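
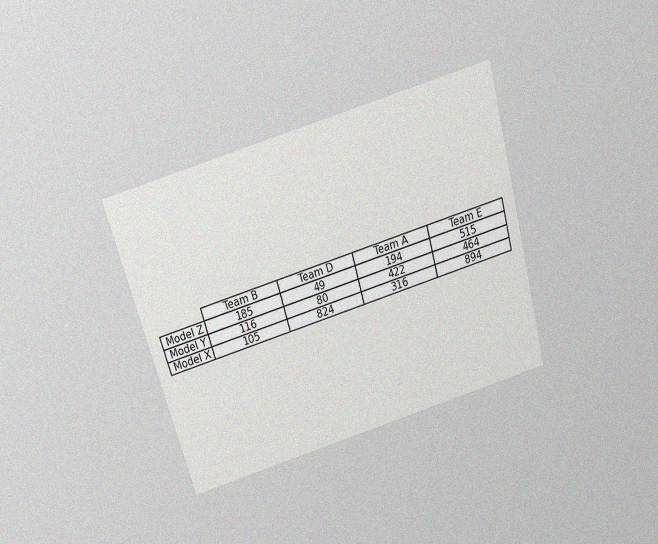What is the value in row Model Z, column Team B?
The chart is tilted about 16° counter-clockwise and viewed slightly from above, with some photo noise. The (Model Z, Team B) cell reads 185.

185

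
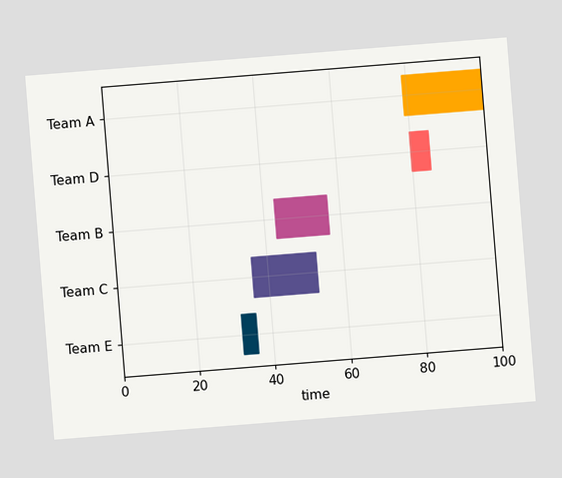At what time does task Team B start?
The chart is tilted about 5° counter-clockwise. The Team B bar begins at t=43.

43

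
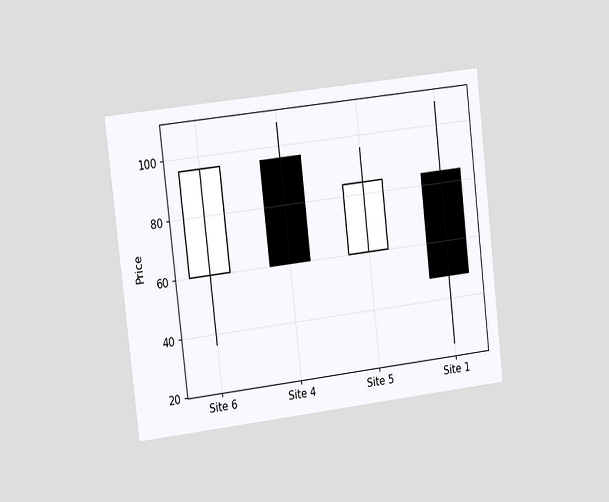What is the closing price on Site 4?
The chart is tilted about 7° counter-clockwise and viewed slightly from the left. The Site 4 candle closes at 60.

60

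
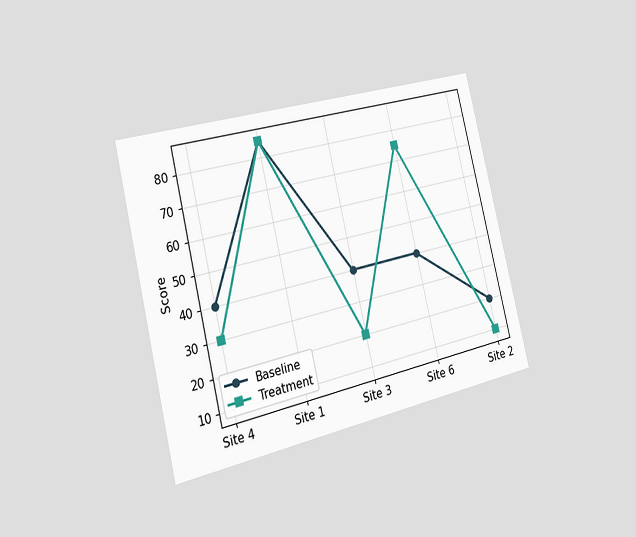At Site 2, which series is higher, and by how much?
Baseline, by 10

The chart is tilted about 13° counter-clockwise and viewed slightly from the left. At Site 2, Baseline sits above the other line by 10.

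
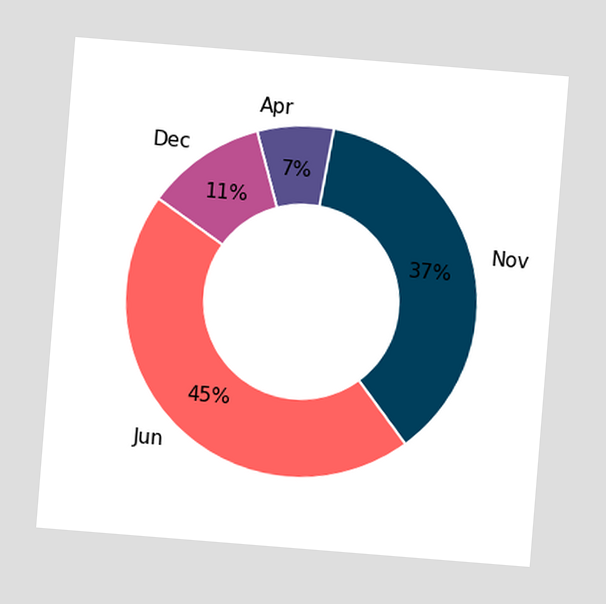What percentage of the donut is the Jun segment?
45%

The chart is tilted about 5° clockwise. The Jun segment takes up 45% of the ring.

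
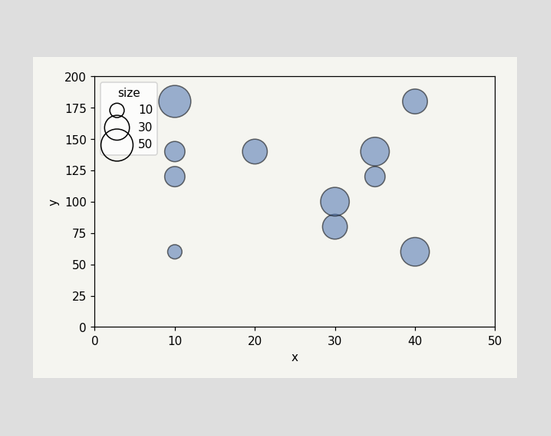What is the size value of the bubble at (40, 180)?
30

Matching the bubble at (40, 180) against the size legend gives 30.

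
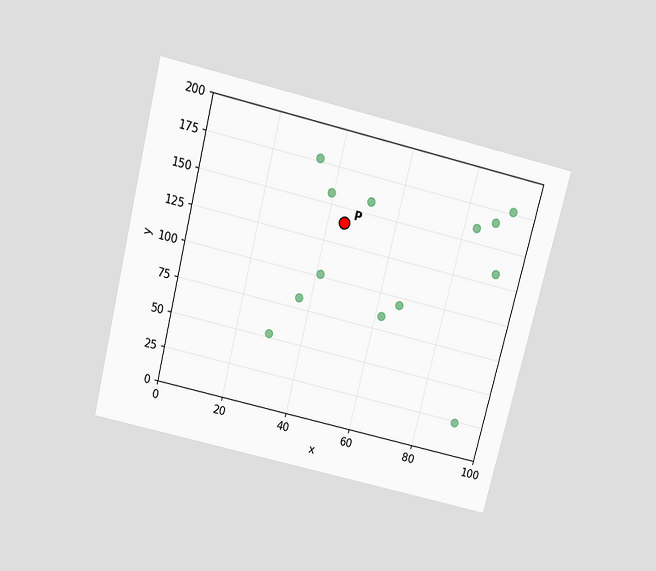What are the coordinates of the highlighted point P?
(45, 140)

The chart is tilted about 14° clockwise and viewed slightly from above. Following the gridlines from P to each axis, P sits at (45, 140).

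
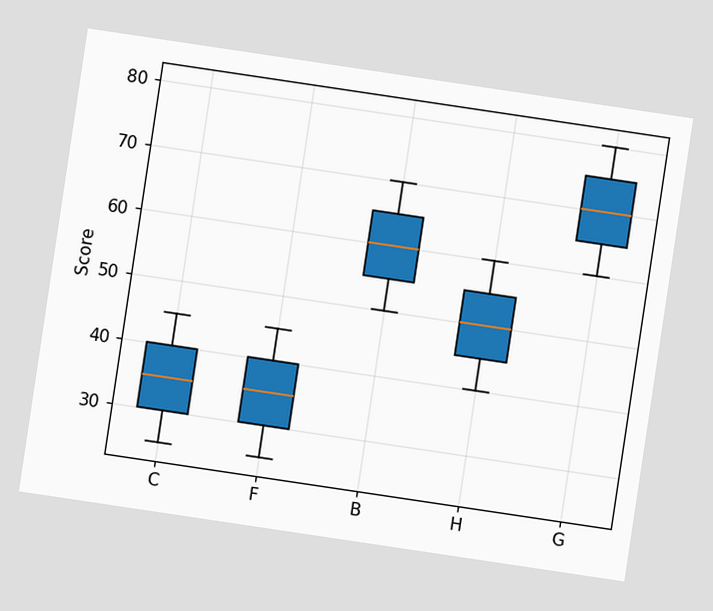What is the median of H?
50

The chart is tilted about 8° clockwise. The median line in the H box sits at 50.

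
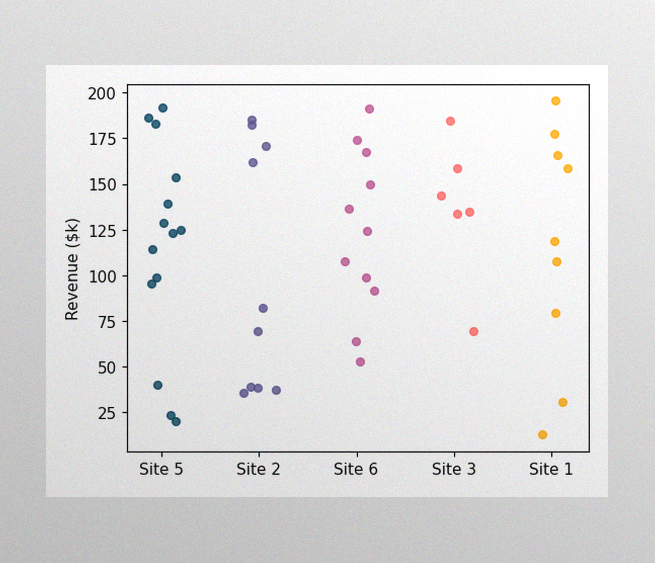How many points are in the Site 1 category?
The image has some photo noise and uneven lighting. Counting the markers in the Site 1 column gives 9.

9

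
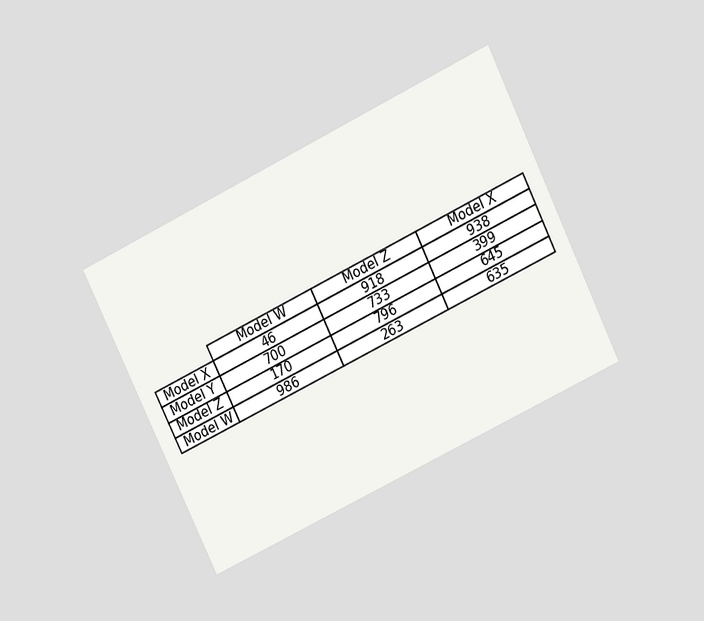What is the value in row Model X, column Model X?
The chart is tilted about 26° counter-clockwise and viewed at a slight angle. The (Model X, Model X) cell reads 938.

938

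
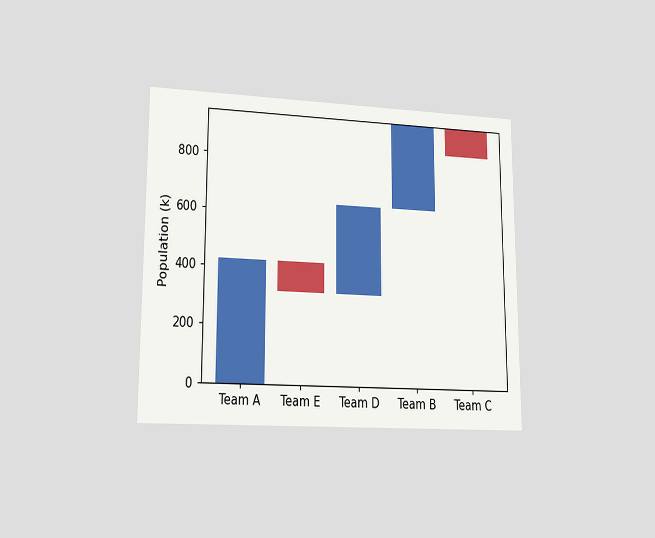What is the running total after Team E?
318k

The chart is viewed at a slight angle. After Team E the running total reaches 318k.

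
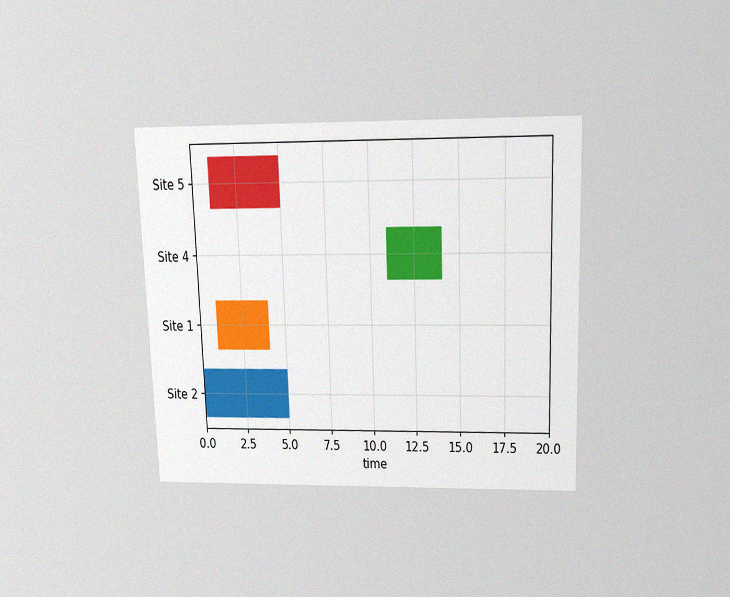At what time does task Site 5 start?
1

The chart is tilted about 2° counter-clockwise and viewed slightly from above, with some photo noise. The Site 5 bar begins at t=1.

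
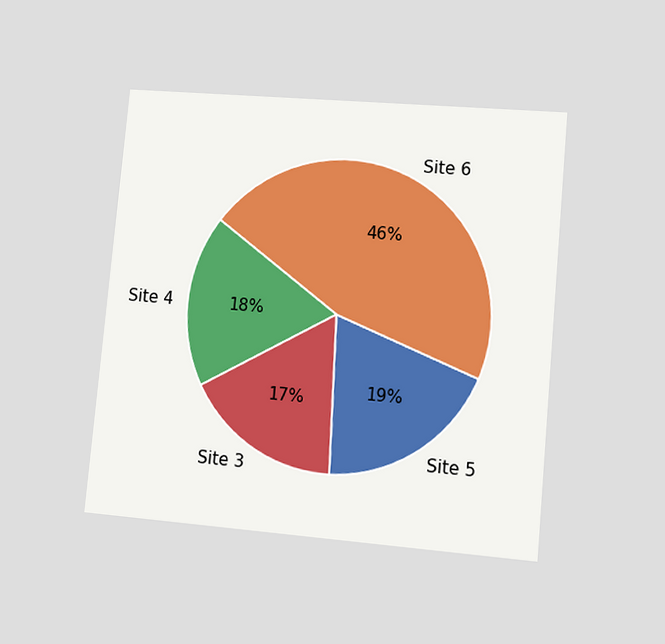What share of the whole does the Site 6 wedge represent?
The chart is tilted about 5° clockwise and viewed at a slight angle. The Site 6 slice takes up 46% of the pie.

46%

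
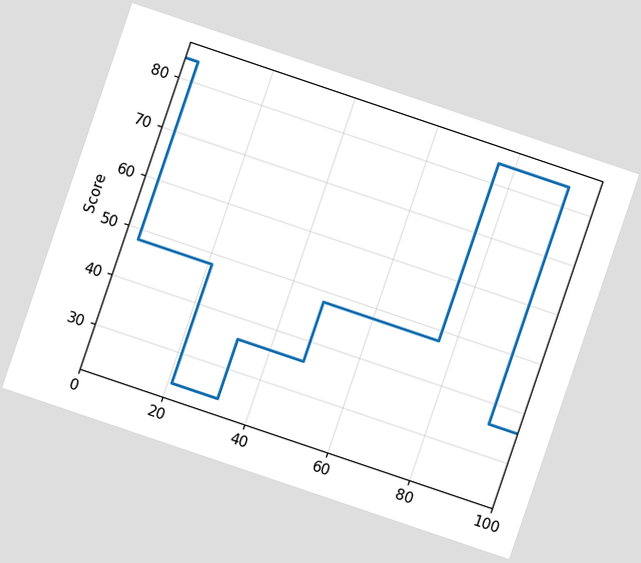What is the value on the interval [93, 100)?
The chart is tilted about 19° clockwise. On [93, 100) the step sits at 36.

36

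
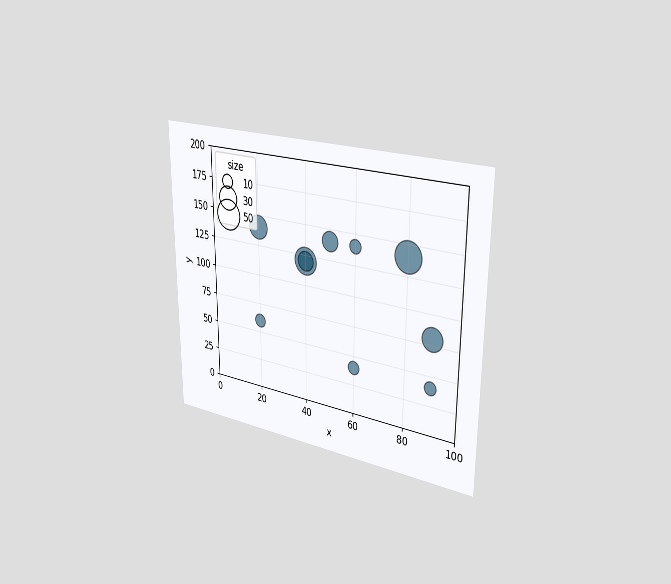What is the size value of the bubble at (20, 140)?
30

The chart is viewed slightly from the right. Matching the bubble at (20, 140) against the size legend gives 30.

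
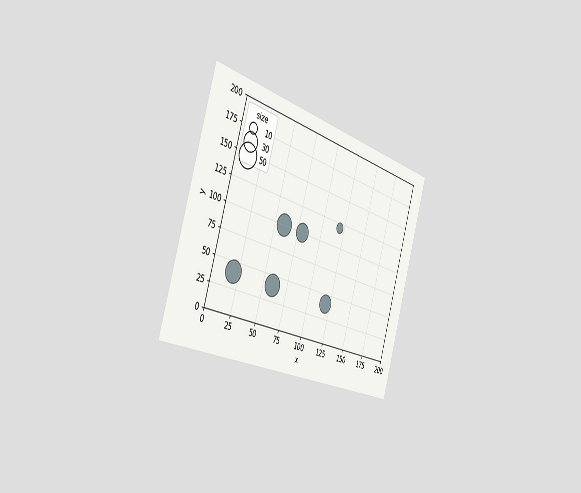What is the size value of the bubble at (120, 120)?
10

The chart is tilted about 18° clockwise and viewed slightly from the left. Matching the bubble at (120, 120) against the size legend gives 10.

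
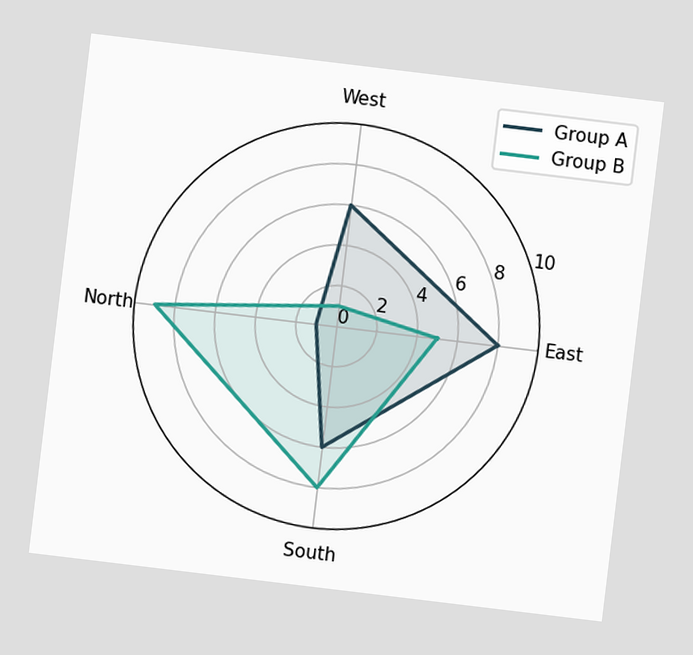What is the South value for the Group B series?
The chart is tilted about 7° clockwise. On the South axis, Group B reaches 8.

8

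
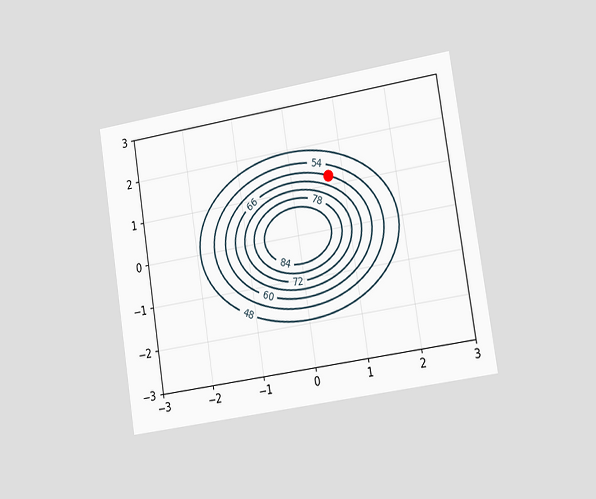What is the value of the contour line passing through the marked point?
60

The chart is tilted about 9° counter-clockwise and viewed slightly from the right. The marked point sits on the contour labelled 60.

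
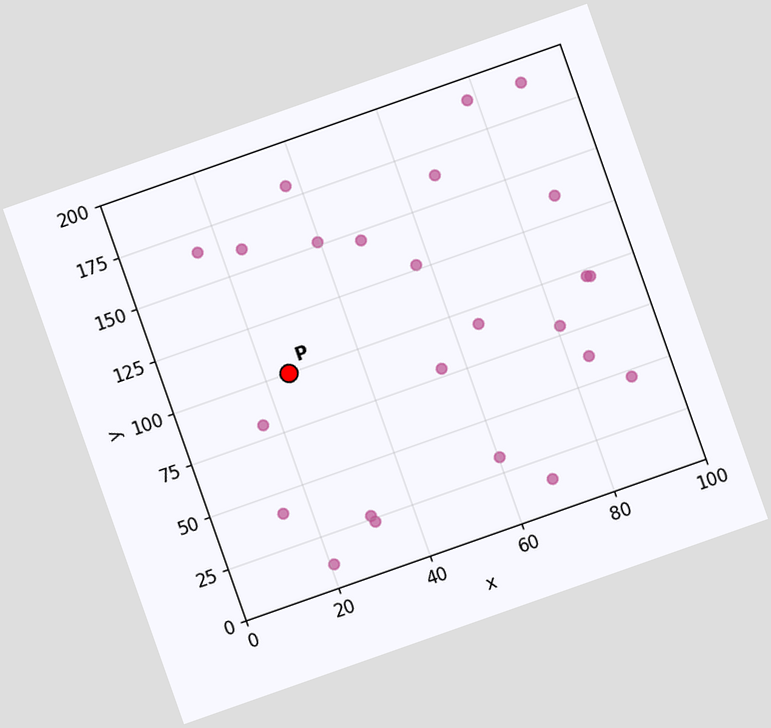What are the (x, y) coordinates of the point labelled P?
(25, 100)

The chart is tilted about 19° counter-clockwise. Following the gridlines from P to each axis, P sits at (25, 100).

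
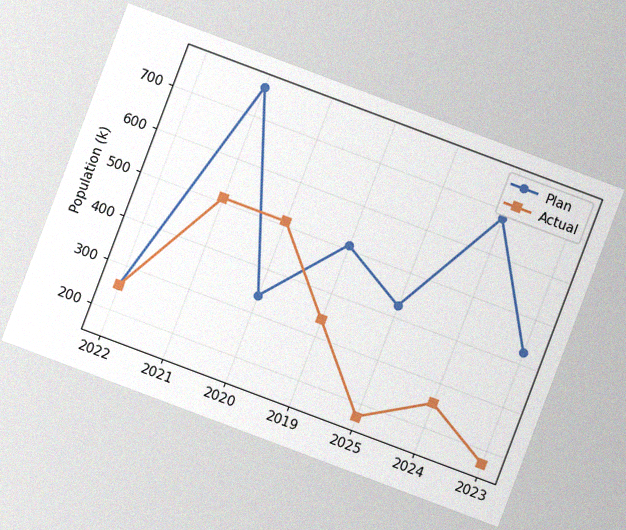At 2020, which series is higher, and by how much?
Actual, by 170k

The chart is tilted about 21° clockwise, with some photo noise. At 2020, Actual sits above the other line by 170k.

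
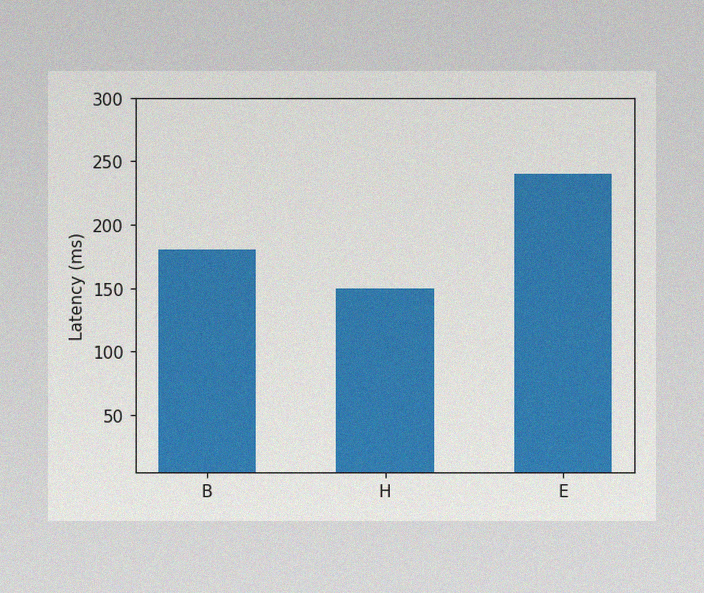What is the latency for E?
240ms

The image has some photo noise and uneven lighting. Reading along the chart's y-axis, the E bar reaches 240ms.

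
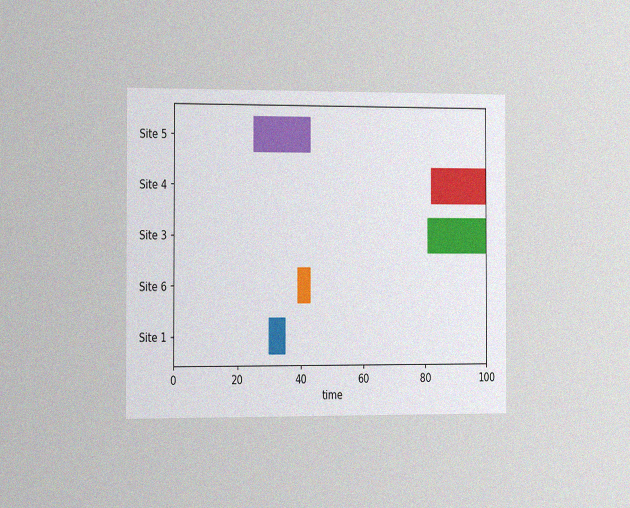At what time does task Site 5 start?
The chart is viewed slightly from the left, with some photo noise. The Site 5 bar begins at t=25.

25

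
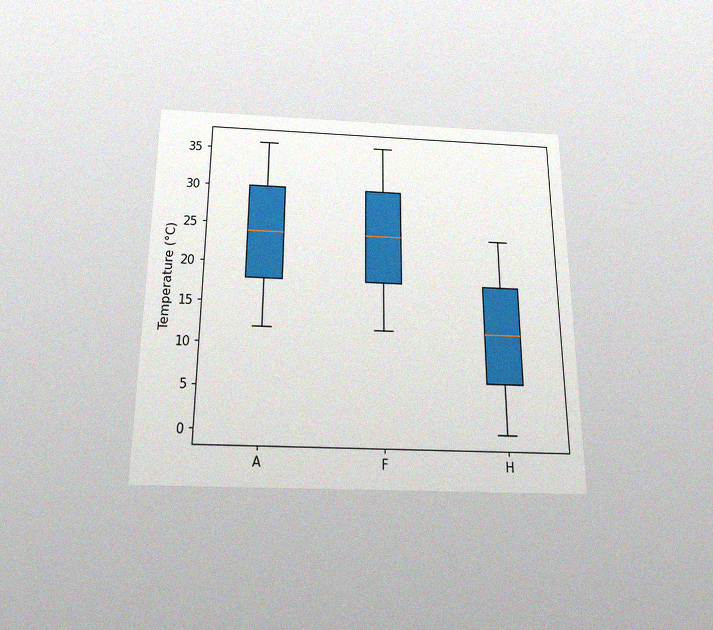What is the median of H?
The chart is viewed slightly from below, with some photo noise. The median line in the H box sits at 12°C.

12°C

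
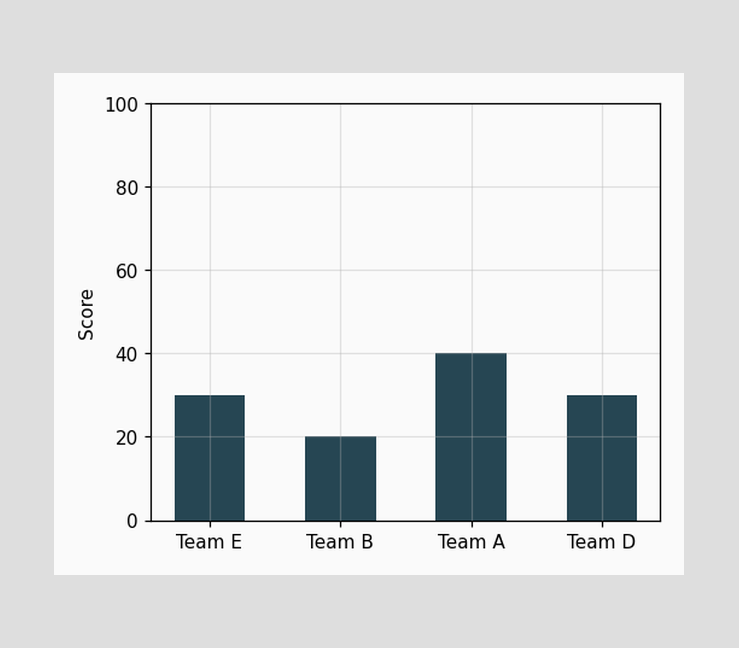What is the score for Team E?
Reading along the chart's y-axis, the Team E bar reaches 30.

30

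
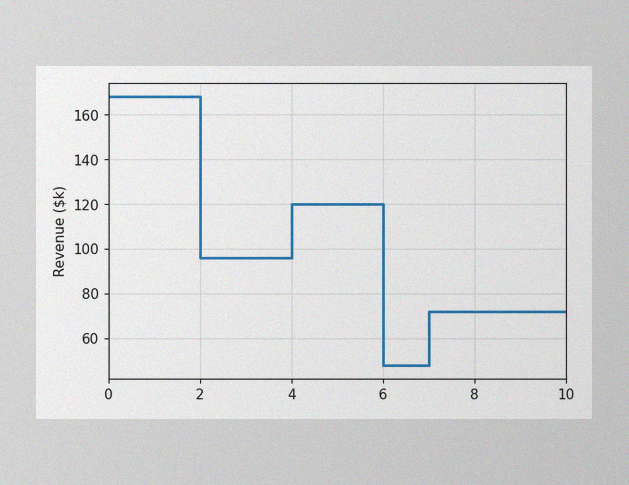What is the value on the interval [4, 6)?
The image has some photo noise and uneven lighting. On [4, 6) the step sits at $120k.

$120k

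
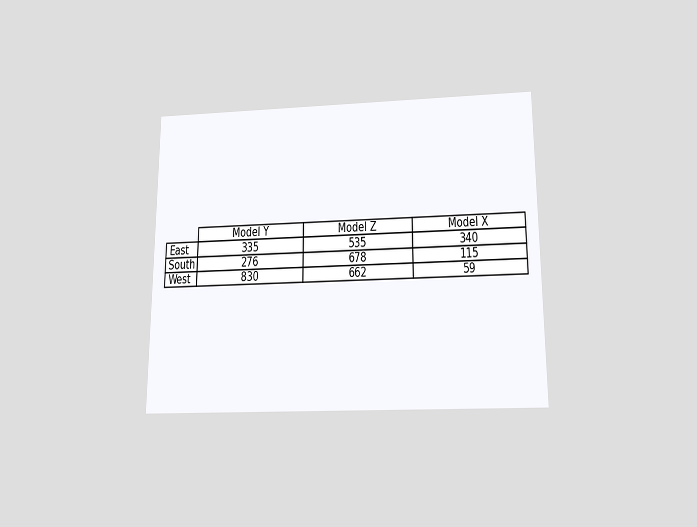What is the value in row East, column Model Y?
335

The chart is viewed slightly from below. The (East, Model Y) cell reads 335.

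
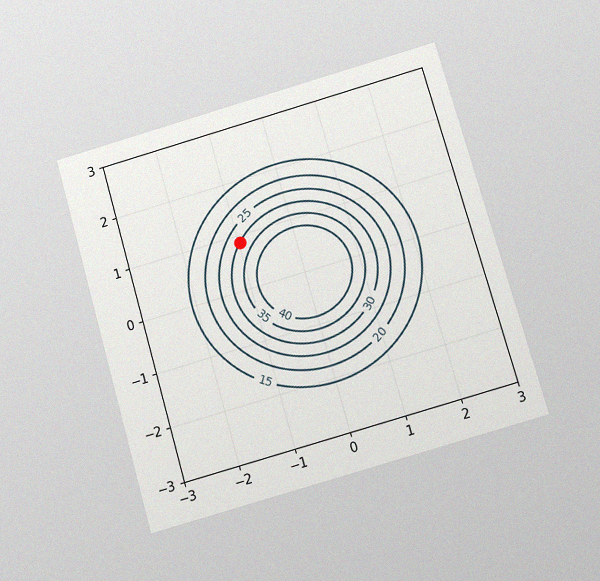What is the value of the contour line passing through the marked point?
The chart is tilted about 16° counter-clockwise and viewed slightly from below, with some photo noise. The marked point sits on the contour labelled 30.

30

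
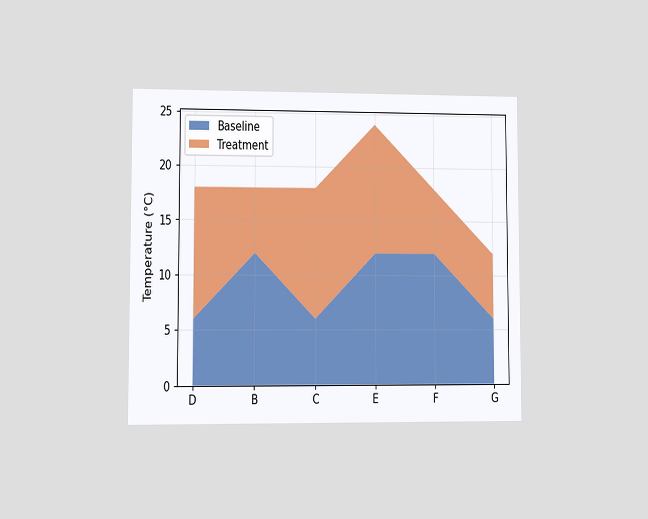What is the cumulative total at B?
The chart is viewed at a slight angle. The stacked total at B reaches 18°C.

18°C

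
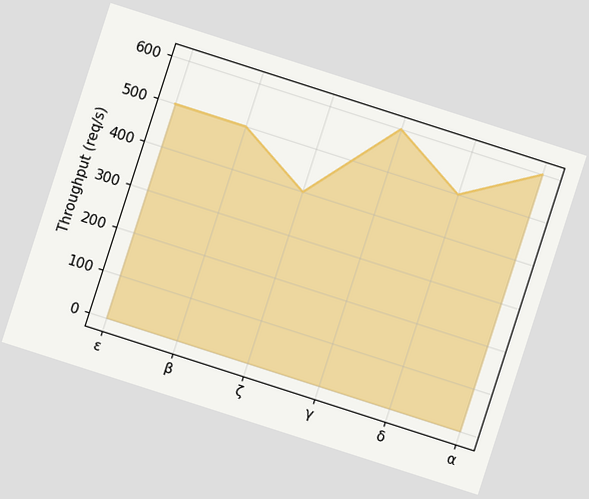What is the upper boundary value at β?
500req/s

The chart is tilted about 18° clockwise. At β the upper boundary is at 500req/s.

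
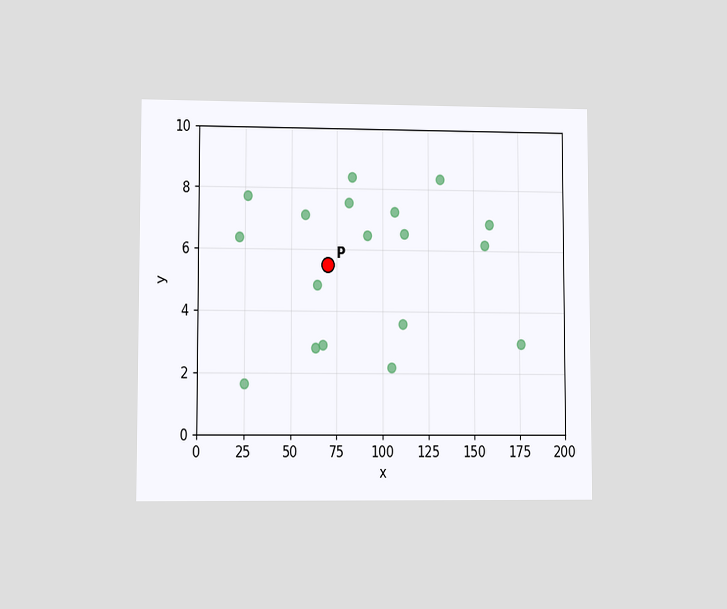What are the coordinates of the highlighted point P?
(70, 5.5)

The chart is viewed at a slight angle. Following the gridlines from P to each axis, P sits at (70, 5.5).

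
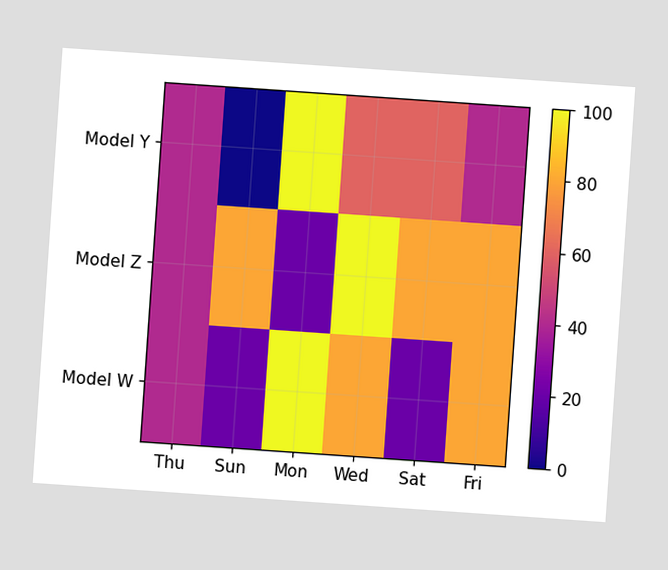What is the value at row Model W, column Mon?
100

The chart is tilted about 4° clockwise. Matching cell (Model W, Mon) against the colorbar gives 100.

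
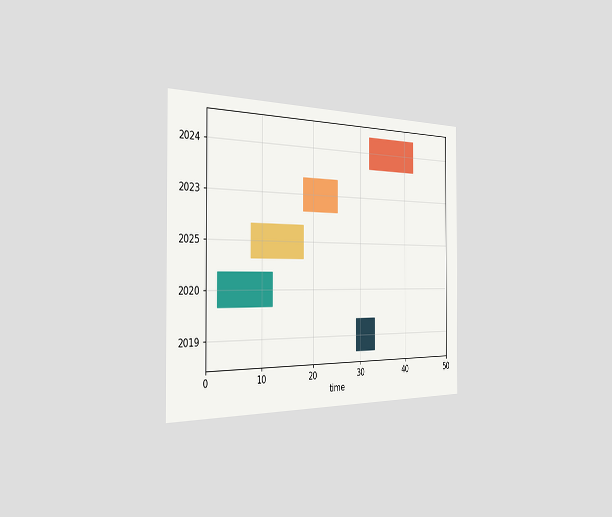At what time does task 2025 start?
8

The chart is viewed slightly from the left. The 2025 bar begins at t=8.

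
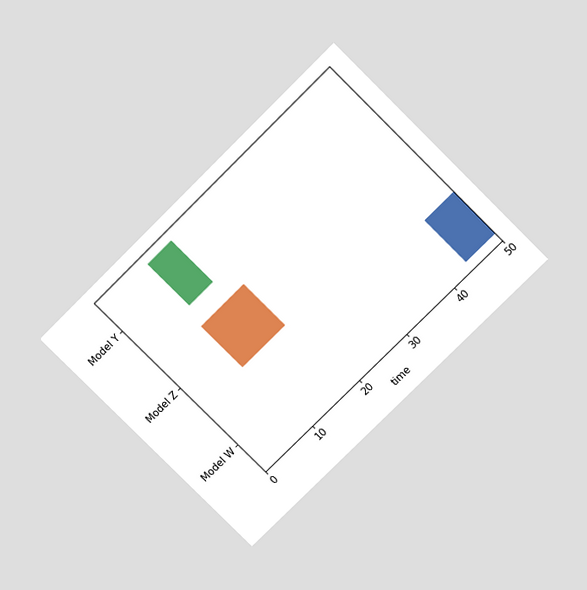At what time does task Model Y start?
10

The chart is tilted about 45° counter-clockwise and viewed slightly from above. The Model Y bar begins at t=10.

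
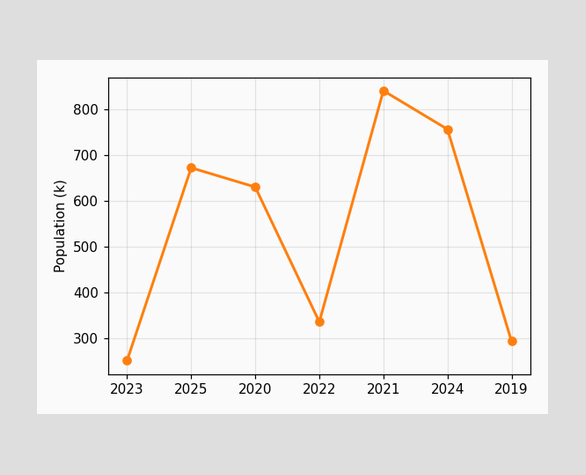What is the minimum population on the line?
252k

The lowest point is at 2023, and reading across to the y-axis gives 252k.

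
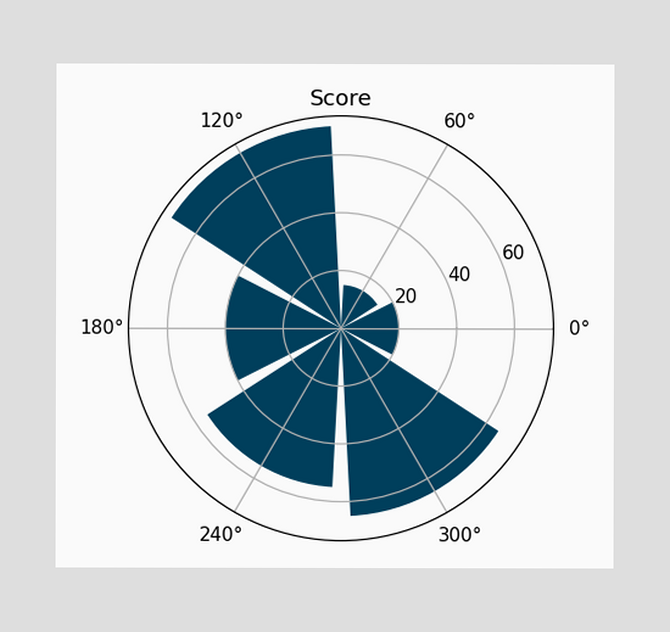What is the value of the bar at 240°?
55

The bar at 240° reaches 55 on the radial axis.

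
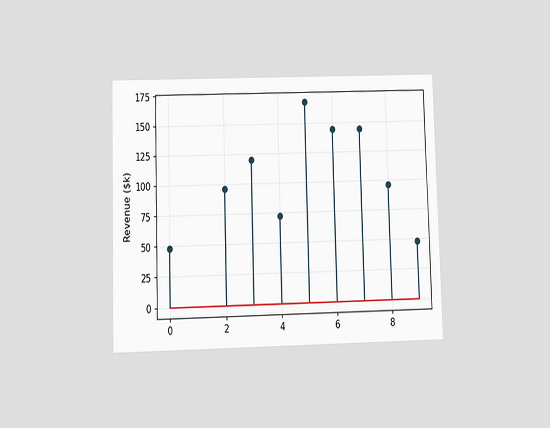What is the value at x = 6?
The chart is viewed at a slight angle. The stem at x=6 reaches $144k.

$144k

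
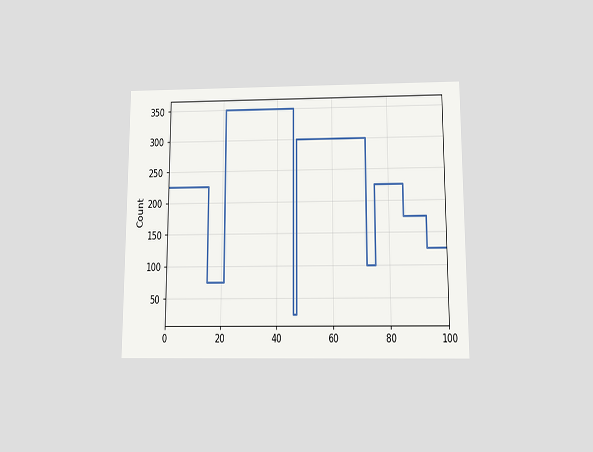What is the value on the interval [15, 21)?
75

The chart is viewed slightly from below. On [15, 21) the step sits at 75.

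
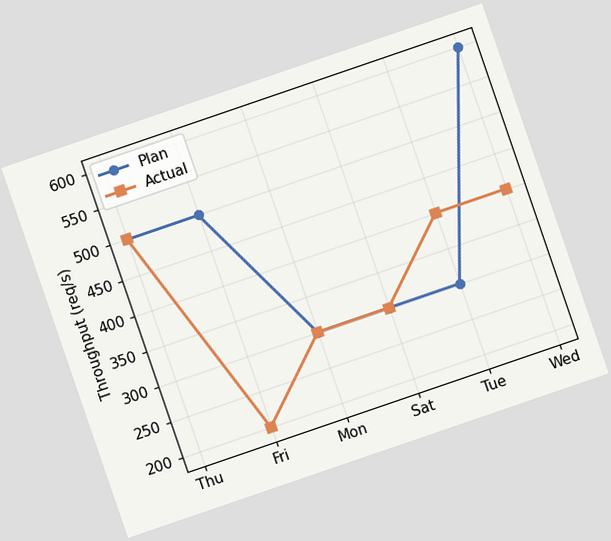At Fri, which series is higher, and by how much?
The chart is tilted about 19° counter-clockwise. At Fri, Plan sits above the other line by 300req/s.

Plan, by 300req/s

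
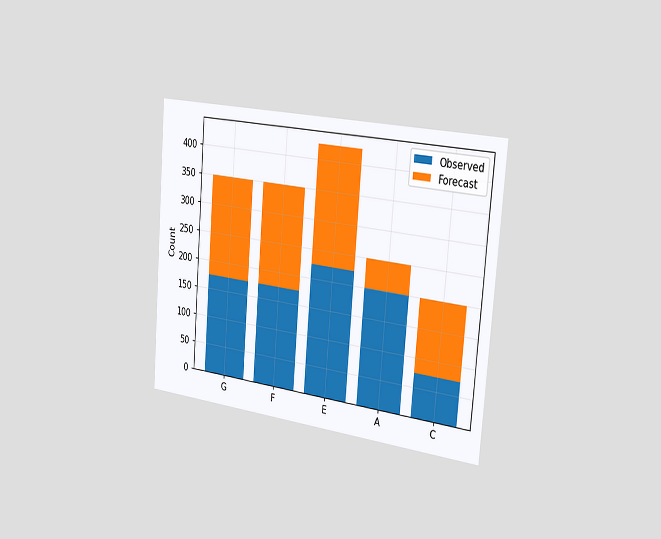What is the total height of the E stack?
425

The chart is tilted about 5° clockwise and viewed slightly from the right. The E stack's top reaches 425 on the y-axis.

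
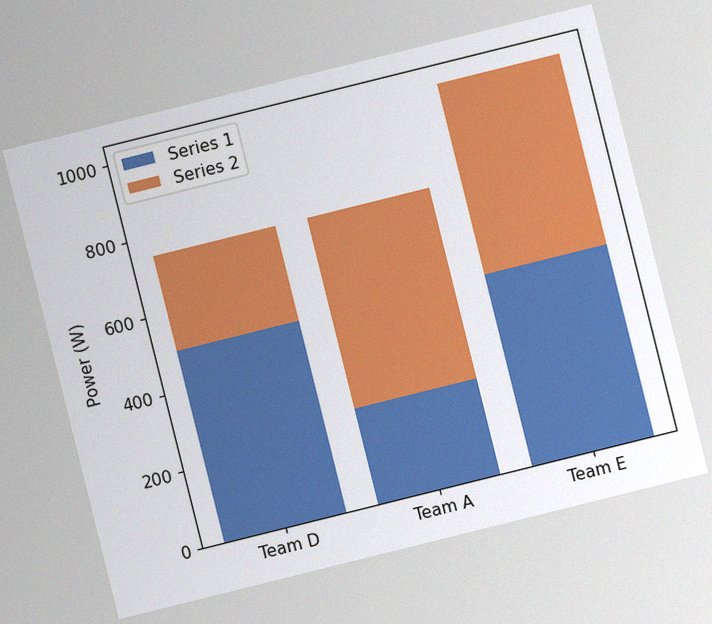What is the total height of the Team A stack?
The chart is tilted about 14° counter-clockwise, with some photo noise. The Team A stack's top reaches 750W on the y-axis.

750W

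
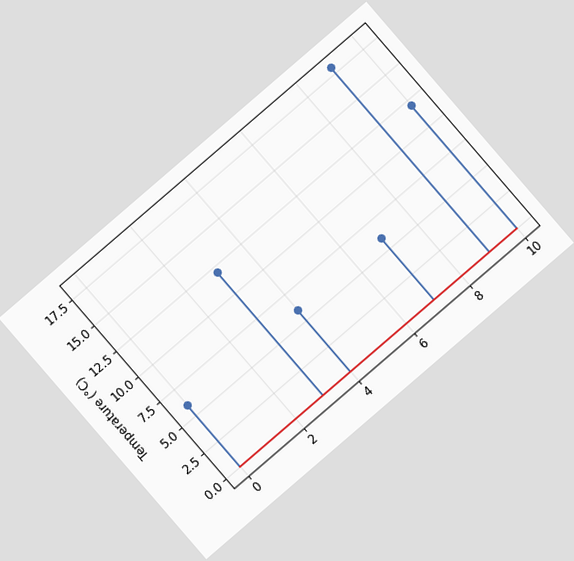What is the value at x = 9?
The chart is tilted about 41° counter-clockwise. The stem at x=9 reaches 18°C.

18°C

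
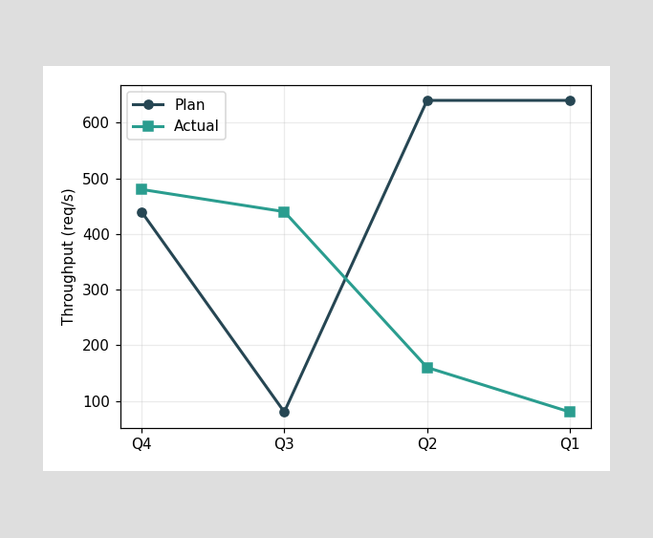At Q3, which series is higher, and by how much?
Actual, by 360req/s

At Q3, Actual sits above the other line by 360req/s.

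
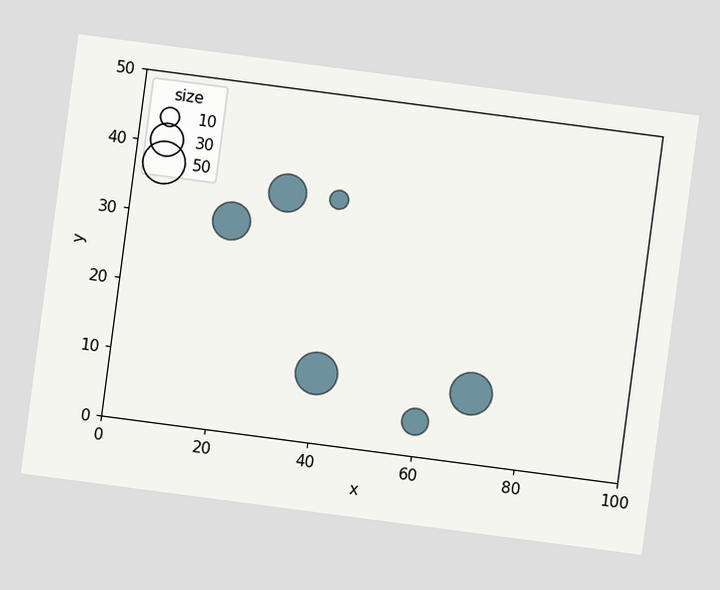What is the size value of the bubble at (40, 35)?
10

The chart is tilted about 7° clockwise. Matching the bubble at (40, 35) against the size legend gives 10.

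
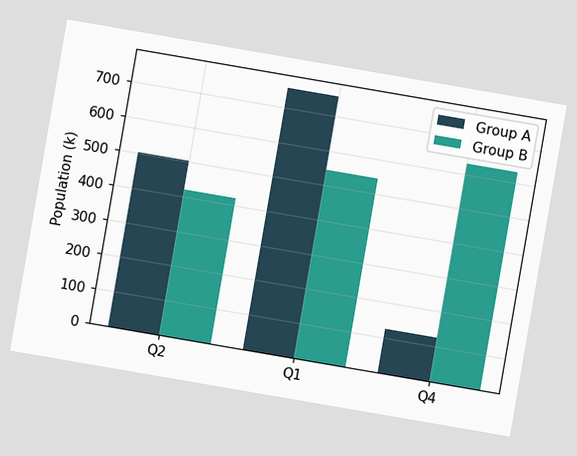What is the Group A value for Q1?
The chart is tilted about 10° clockwise. The Group A bar at Q1 reaches 756k on the y-axis.

756k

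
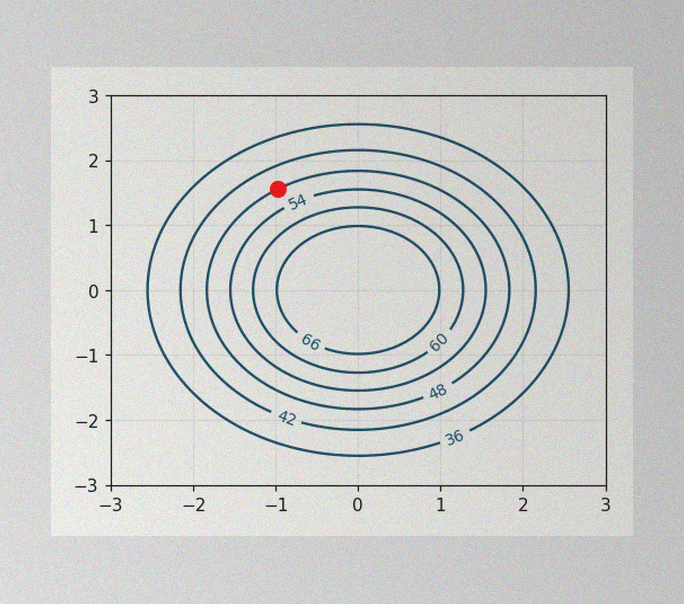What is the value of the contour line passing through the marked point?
The image has some photo noise and uneven lighting. The marked point sits on the contour labelled 48.

48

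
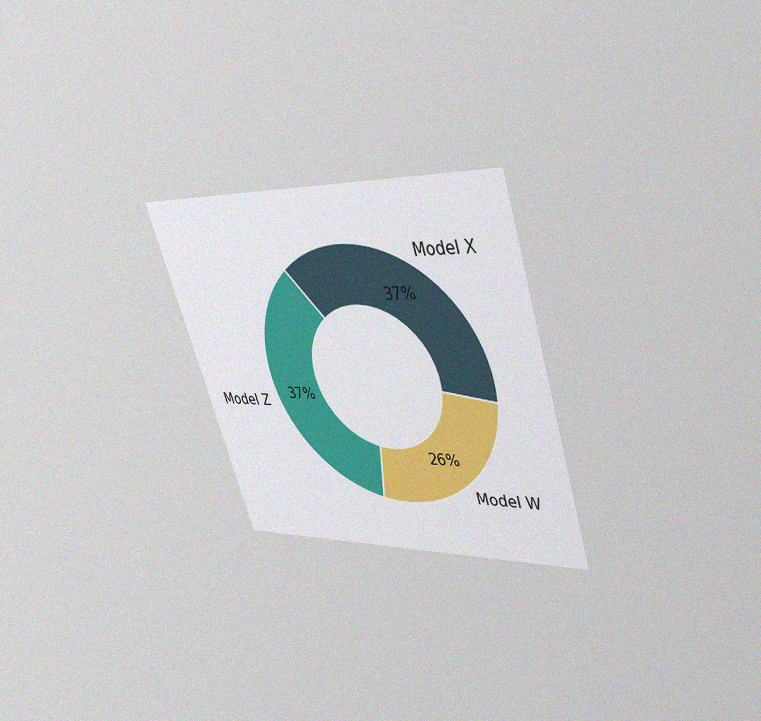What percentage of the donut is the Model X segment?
37%

The chart is tilted about 18° counter-clockwise and viewed slightly from above, with some photo noise. The Model X segment takes up 37% of the ring.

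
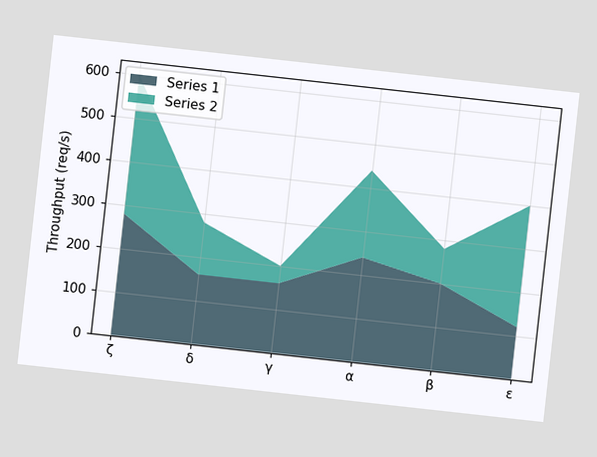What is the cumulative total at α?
440req/s

The chart is tilted about 6° clockwise. The stacked total at α reaches 440req/s.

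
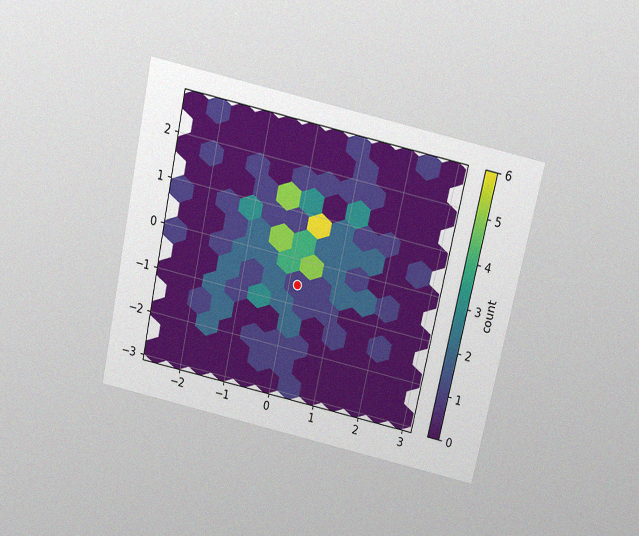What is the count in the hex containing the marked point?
1

The chart is tilted about 12° clockwise and viewed slightly from above, with some photo noise. The marked hex reads 1 on the colorbar.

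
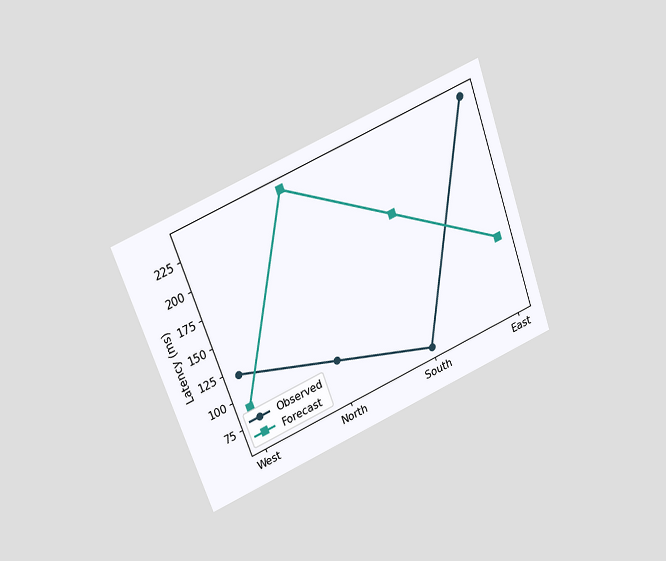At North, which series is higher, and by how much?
Forecast, by 150ms

The chart is tilted about 20° counter-clockwise and viewed slightly from above. At North, Forecast sits above the other line by 150ms.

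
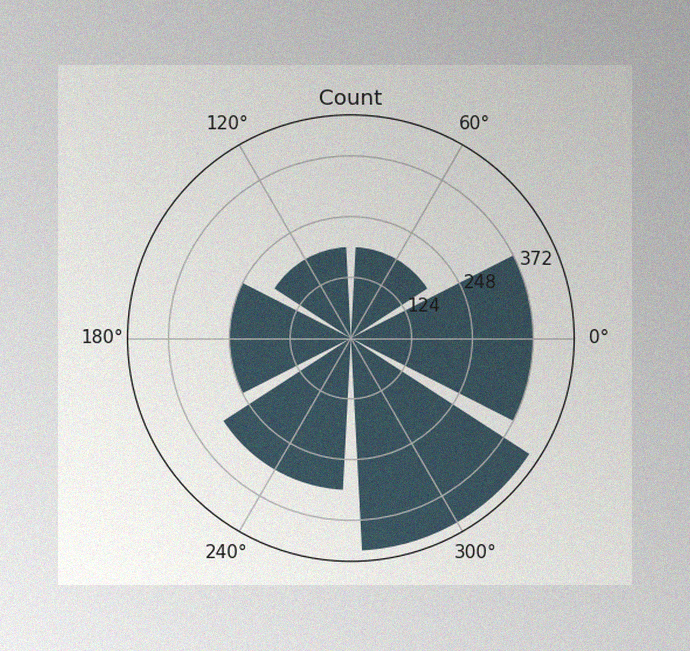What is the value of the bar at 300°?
434

The image has some photo noise and uneven lighting. The bar at 300° reaches 434 on the radial axis.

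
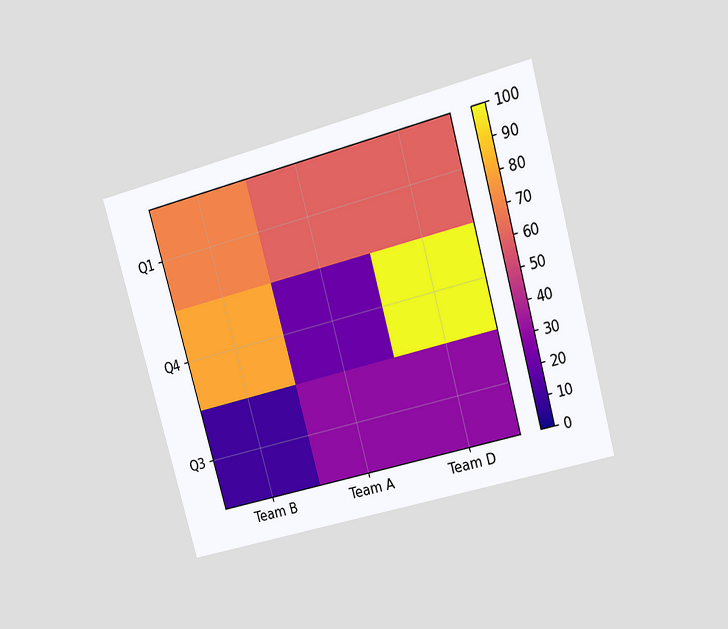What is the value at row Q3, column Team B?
10

The chart is tilted about 15° counter-clockwise and viewed at a slight angle. Matching cell (Q3, Team B) against the colorbar gives 10.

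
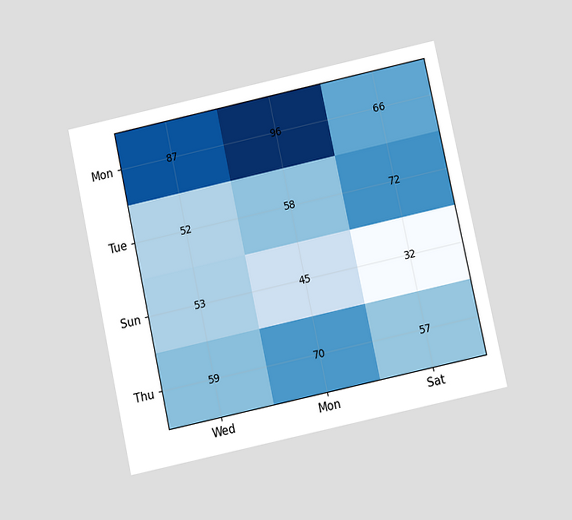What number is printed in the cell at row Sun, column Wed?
53

The chart is tilted about 12° counter-clockwise and viewed at a slight angle. The (Sun, Wed) cell reads 53.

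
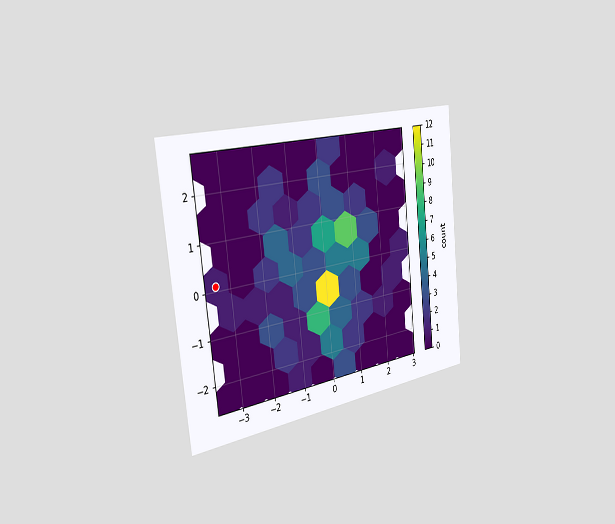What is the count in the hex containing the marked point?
The chart is tilted about 6° counter-clockwise and viewed slightly from the left. The marked hex reads 1 on the colorbar.

1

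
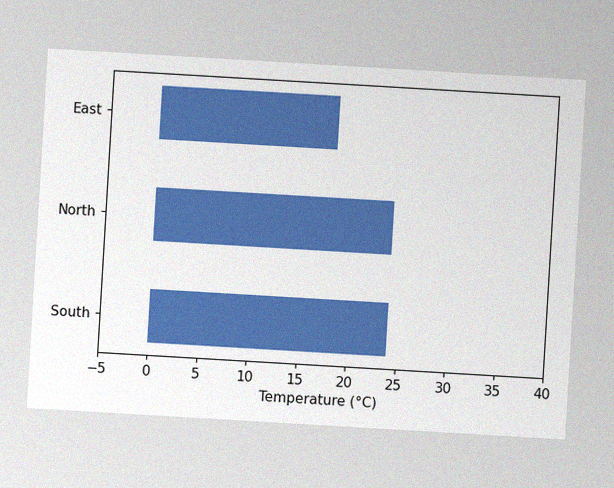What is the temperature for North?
24°C

The chart is tilted about 3° clockwise, with some photo noise. Reading along the chart's x-axis, the North bar reaches 24°C.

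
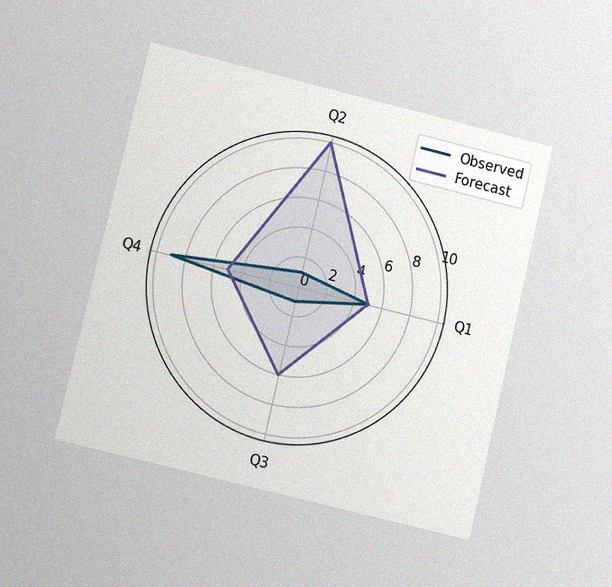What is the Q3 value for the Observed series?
1

The chart is tilted about 13° clockwise and viewed at a slight angle, with some photo noise. On the Q3 axis, Observed reaches 1.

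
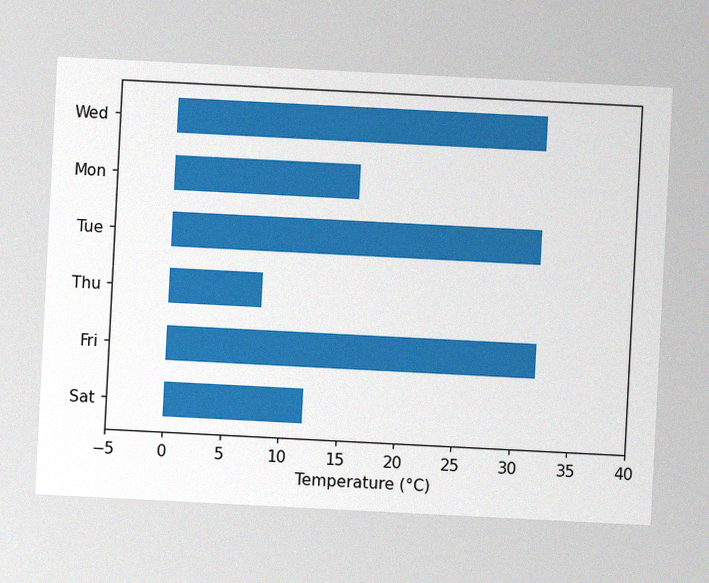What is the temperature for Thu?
The chart is tilted about 3° clockwise, with some photo noise. Reading along the chart's x-axis, the Thu bar reaches 8°C.

8°C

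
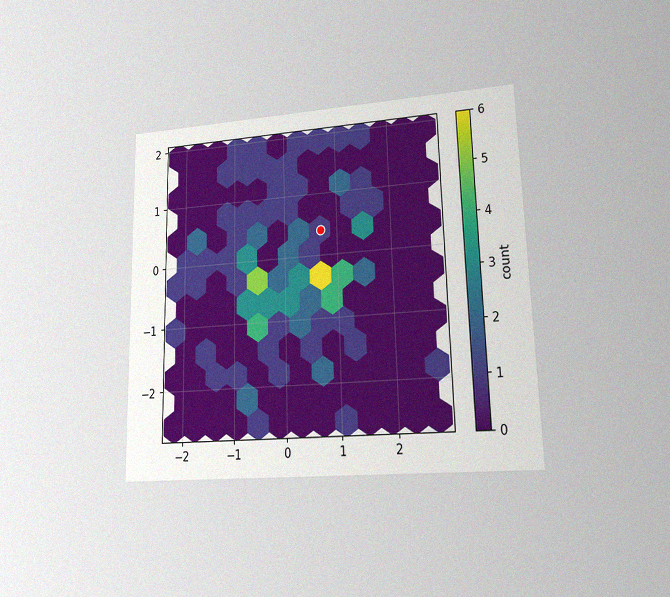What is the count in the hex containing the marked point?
The chart is viewed at a slight angle, with some photo noise. The marked hex reads 1 on the colorbar.

1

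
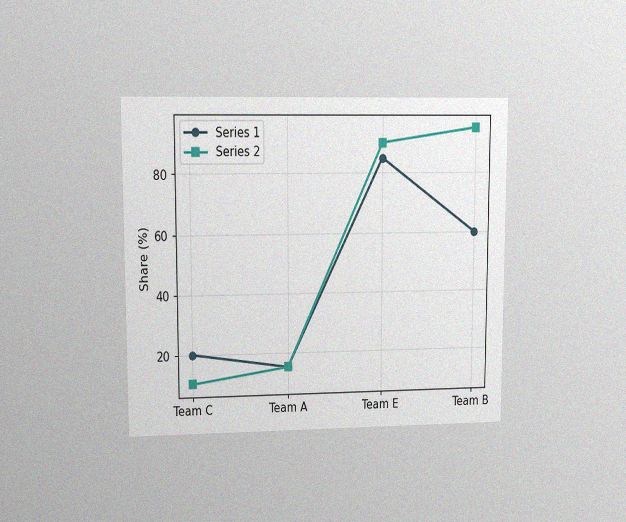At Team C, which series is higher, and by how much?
Series 1, by 10%

The chart is viewed at a slight angle, with some photo noise. At Team C, Series 1 sits above the other line by 10%.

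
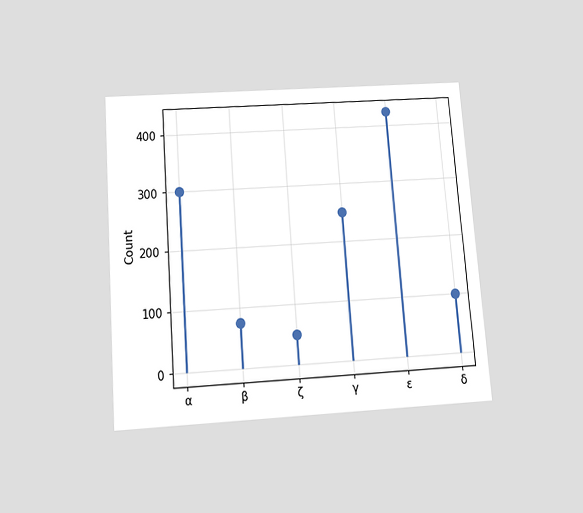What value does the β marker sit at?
75

The chart is tilted about 4° counter-clockwise and viewed slightly from below. The β marker sits at 75.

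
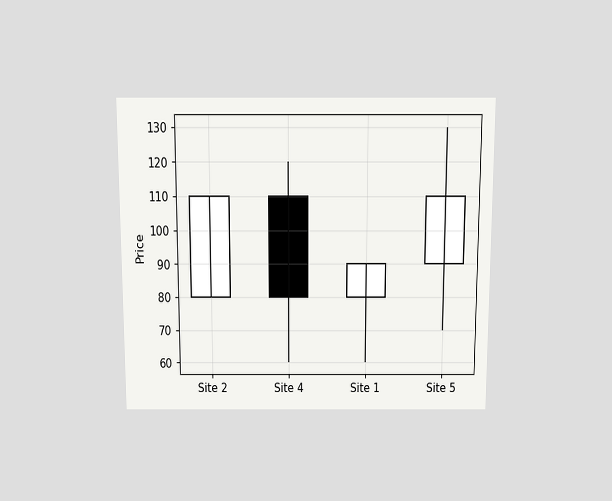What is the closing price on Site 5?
The chart is viewed slightly from above. The Site 5 candle closes at 110.

110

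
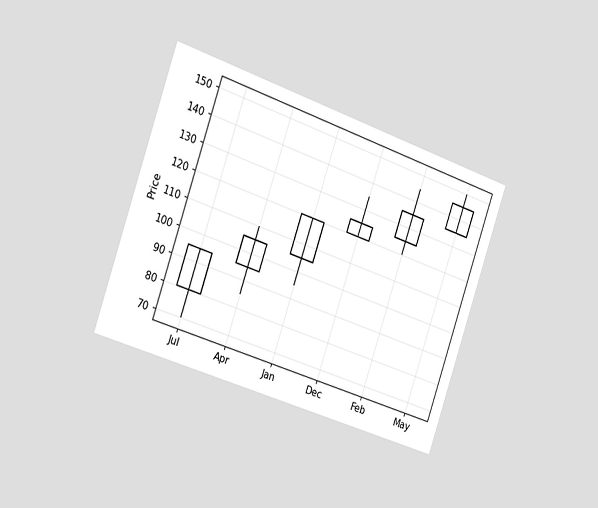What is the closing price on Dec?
125

The chart is tilted about 19° clockwise and viewed slightly from the left. The Dec candle closes at 125.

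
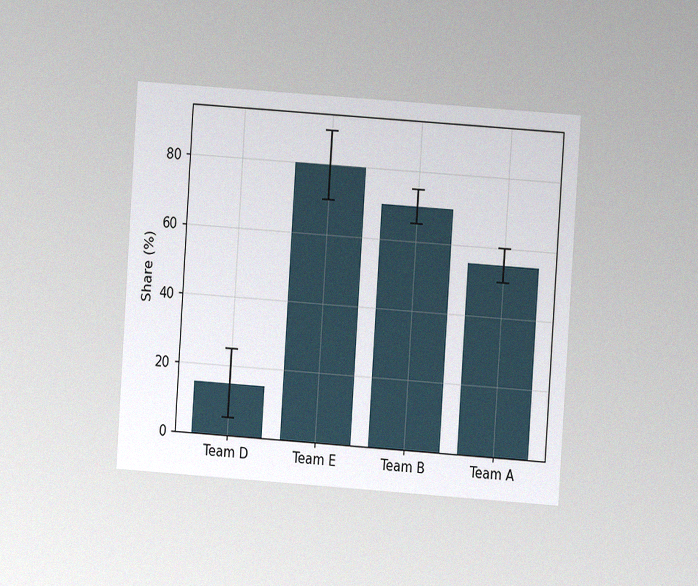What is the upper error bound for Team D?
The chart is tilted about 4° clockwise and viewed at a slight angle, with some photo noise. The Team D bar's upper whisker reaches 25%.

25%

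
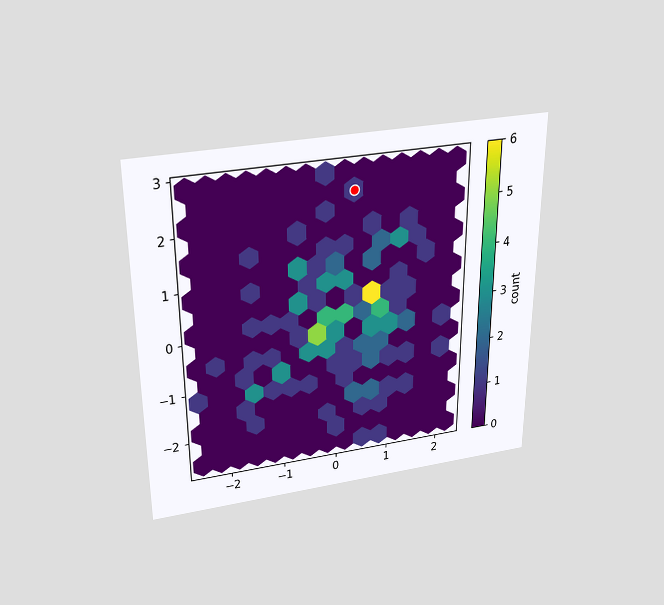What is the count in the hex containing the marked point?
The chart is viewed slightly from above. The marked hex reads 1 on the colorbar.

1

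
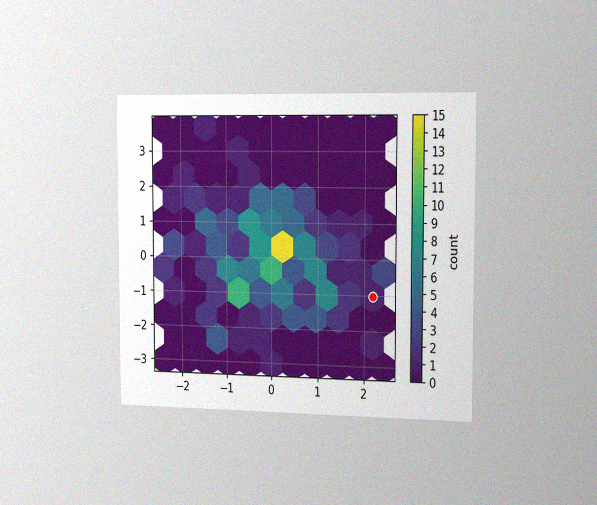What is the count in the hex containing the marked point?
1

The chart is viewed slightly from the right, with some photo noise. The marked hex reads 1 on the colorbar.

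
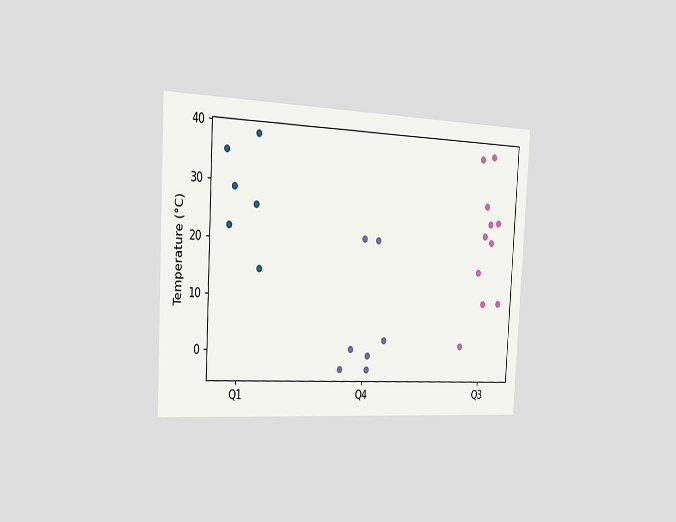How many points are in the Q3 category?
The chart is tilted about 3° clockwise and viewed slightly from the left. Counting the markers in the Q3 column gives 11.

11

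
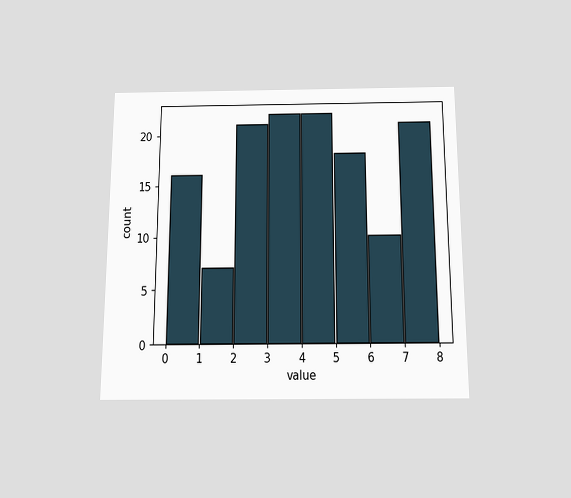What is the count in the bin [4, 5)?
22

The chart is viewed slightly from below. The [4, 5) bin has height 22.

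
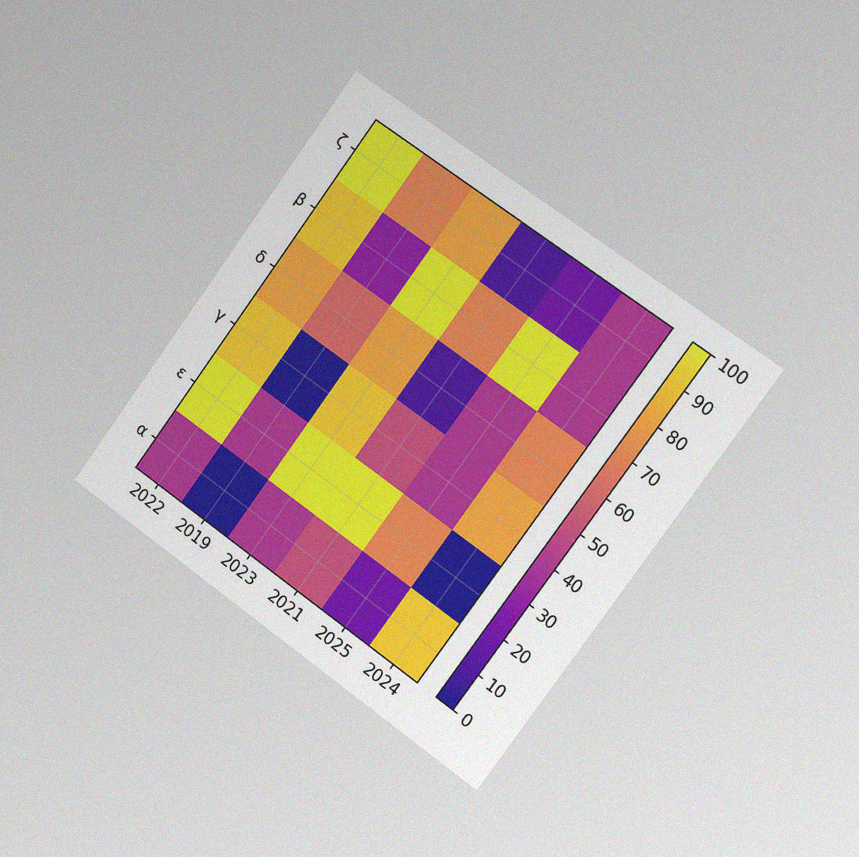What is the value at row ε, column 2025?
The chart is tilted about 36° clockwise and viewed slightly from the right, with some photo noise. Matching cell (ε, 2025) against the colorbar gives 70.

70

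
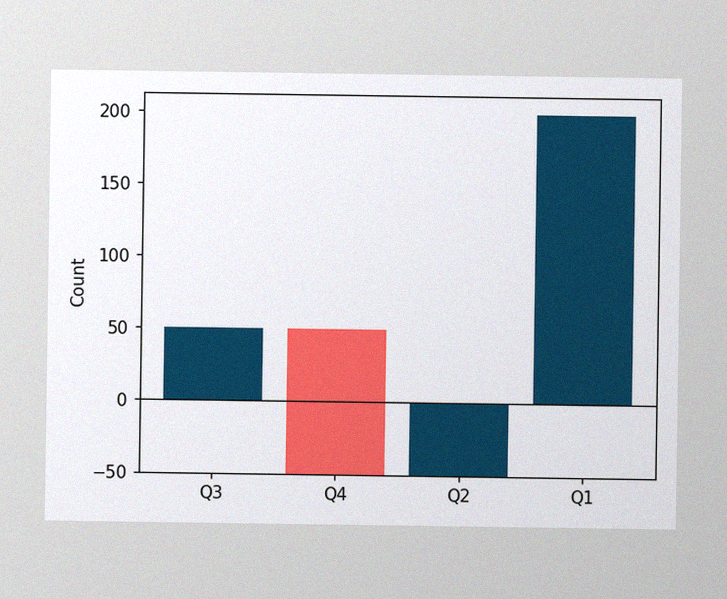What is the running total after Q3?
The image has some photo noise and uneven lighting. After Q3 the running total reaches 50.

50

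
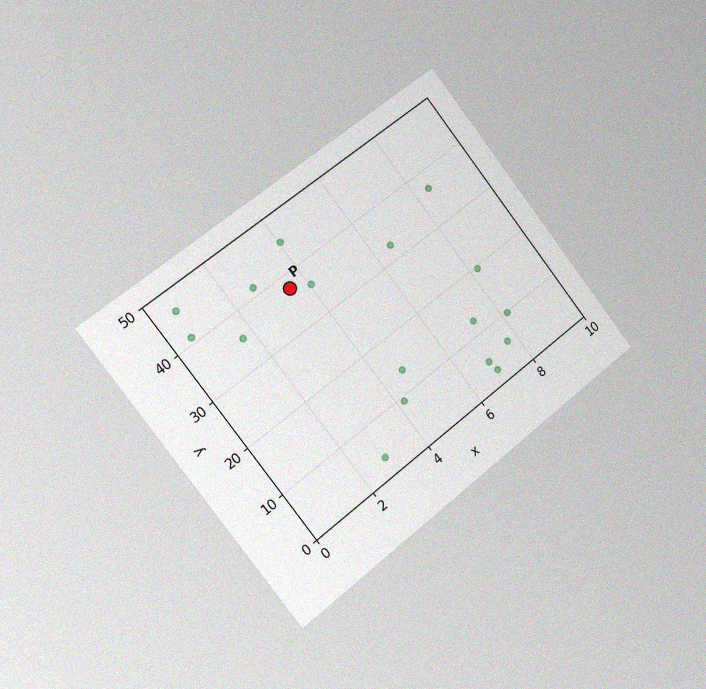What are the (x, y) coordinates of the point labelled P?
The chart is tilted about 38° counter-clockwise and viewed slightly from the left, with some photo noise. Following the gridlines from P to each axis, P sits at (3.5, 37.5).

(3.5, 37.5)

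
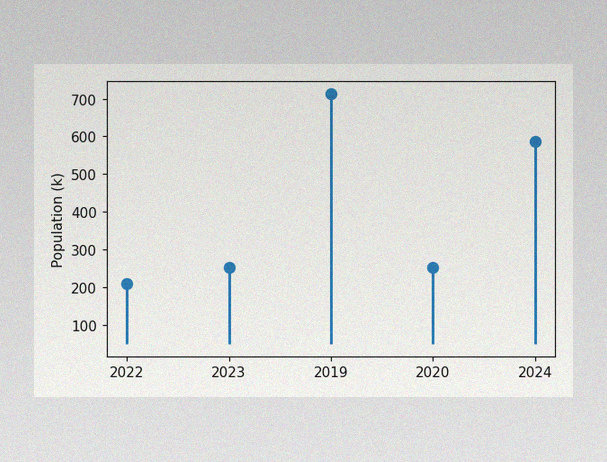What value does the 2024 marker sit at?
588k

The image has some photo noise and uneven lighting. The 2024 marker sits at 588k.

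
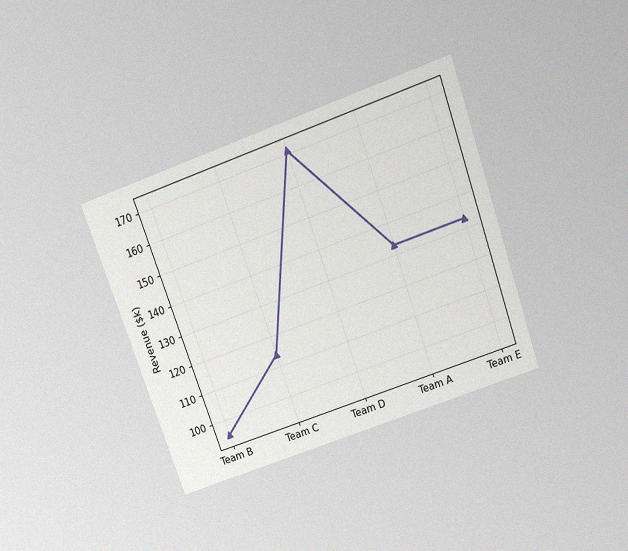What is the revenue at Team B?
The chart is tilted about 20° counter-clockwise and viewed slightly from above, with some photo noise. At Team B, the line is at $95k.

$95k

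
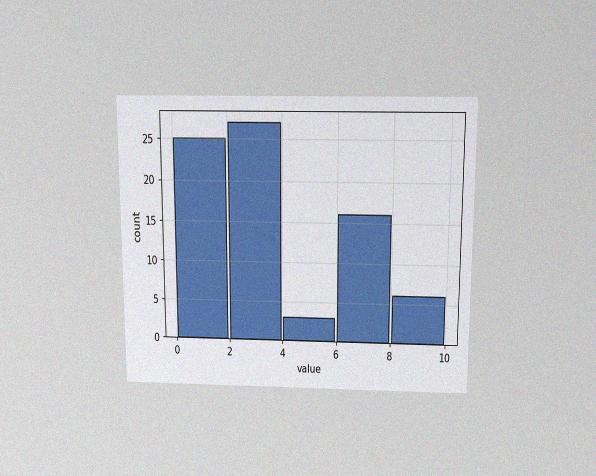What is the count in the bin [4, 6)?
The chart is viewed slightly from above, with some photo noise. The [4, 6) bin has height 3.

3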